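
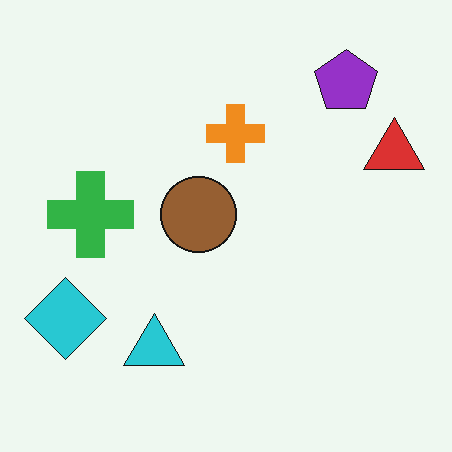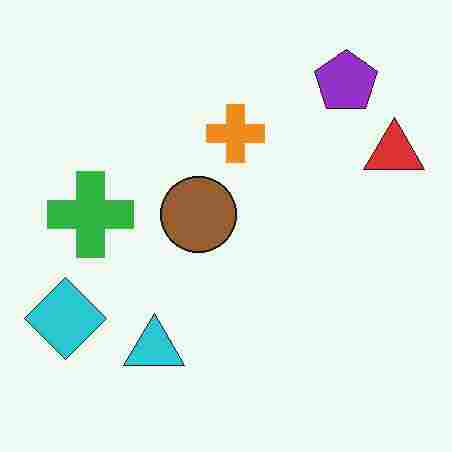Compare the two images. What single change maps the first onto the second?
The transformation is: degraded with heavy JPEG compression.

Blocky 8×8 compression artifacts appear around shape edges and the flat background shows ringing — characteristic JPEG degradation.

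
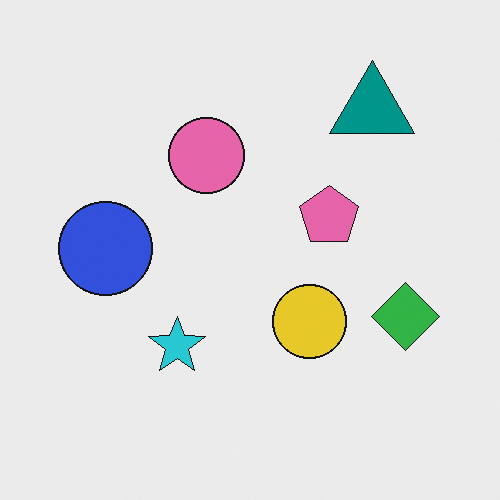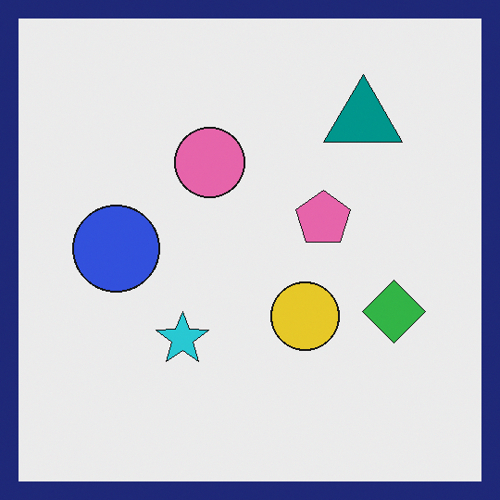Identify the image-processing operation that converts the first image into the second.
Framed with a navy border.

A solid navy frame runs around the edge of the second image, with the content slightly shrunk inside it.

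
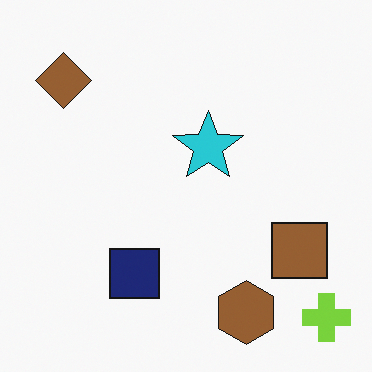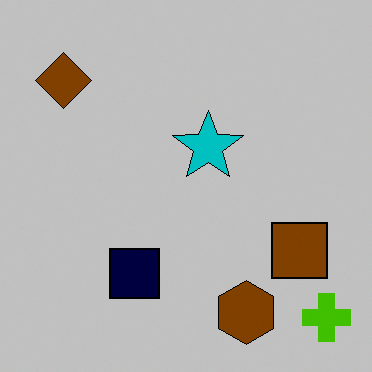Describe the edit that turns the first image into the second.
Heavily posterized to just a handful of flat colors.

Each flat color has snapped to a coarser quantized level — most visibly, the near-white background has dropped to a flat grey.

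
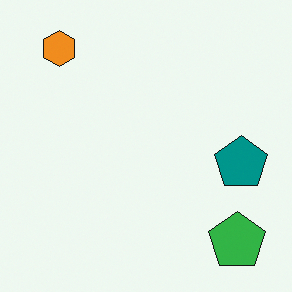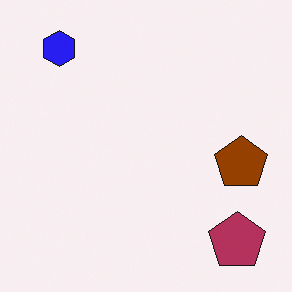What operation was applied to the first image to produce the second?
The transformation is: hue-shifted by a large amount.

Every shape's color has rotated by the same amount around the hue wheel — a uniform hue shift.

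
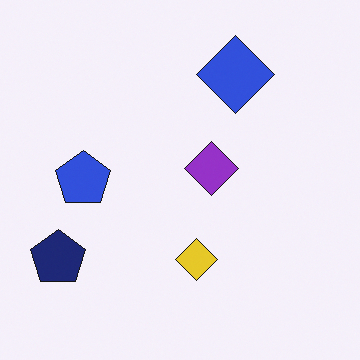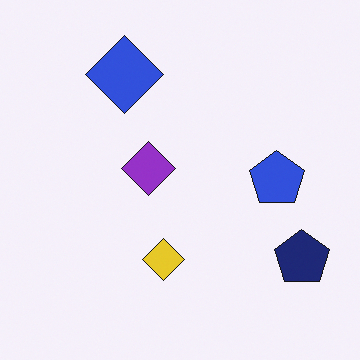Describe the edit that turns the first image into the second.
The image was flipped horizontally (left ↔ right).

The navy pentagon is in the bottom-left of the first image and the bottom-right of the second — shapes on opposite sides of the vertical midline have swapped in a mirror flip.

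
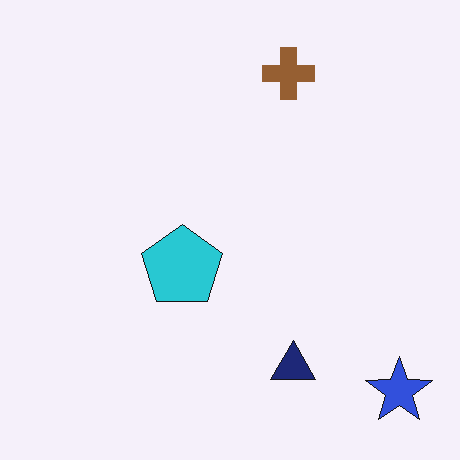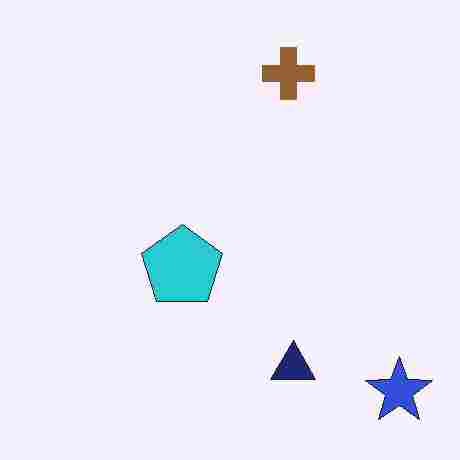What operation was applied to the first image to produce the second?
The transformation is: degraded with heavy JPEG compression.

Blocky 8×8 compression artifacts appear around shape edges and the flat background shows ringing — characteristic JPEG degradation.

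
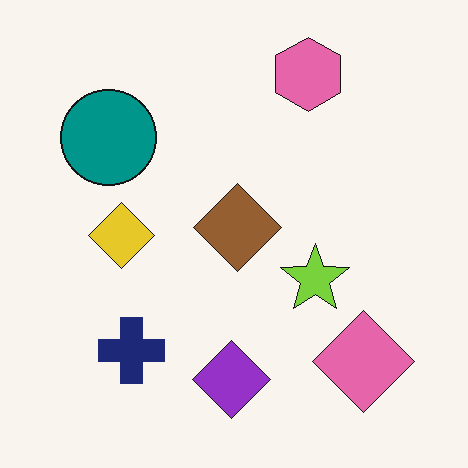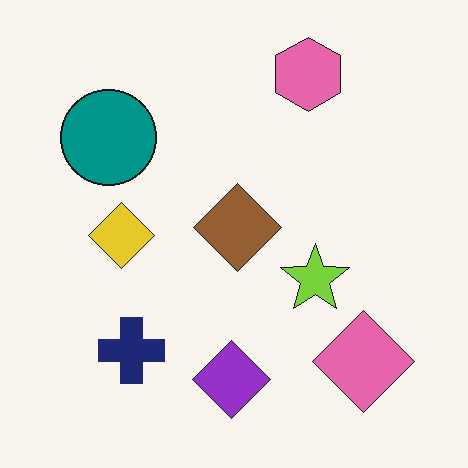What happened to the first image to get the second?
This is the original image given moderate JPEG compression.

Blocky 8×8 compression artifacts appear around shape edges and the flat background shows ringing — characteristic JPEG degradation.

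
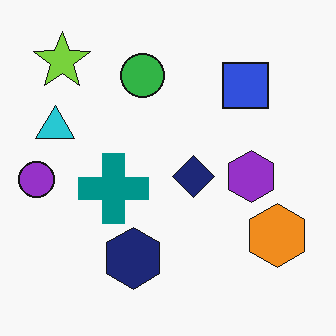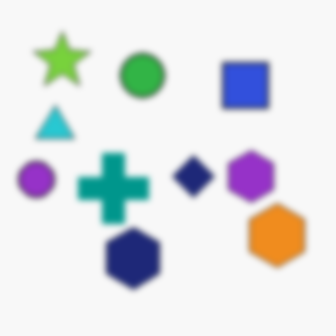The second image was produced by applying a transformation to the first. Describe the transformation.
The transformation is: noticeably gaussian-blurred.

Shape edges and outlines are uniformly softened across the whole image.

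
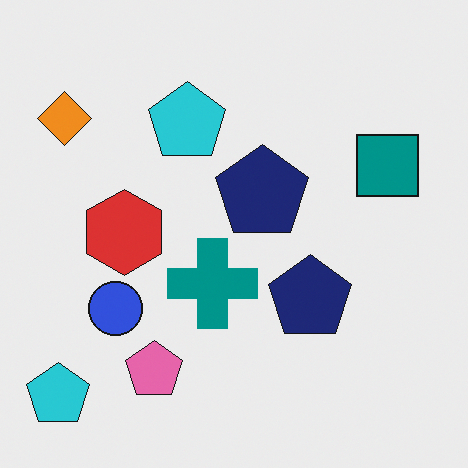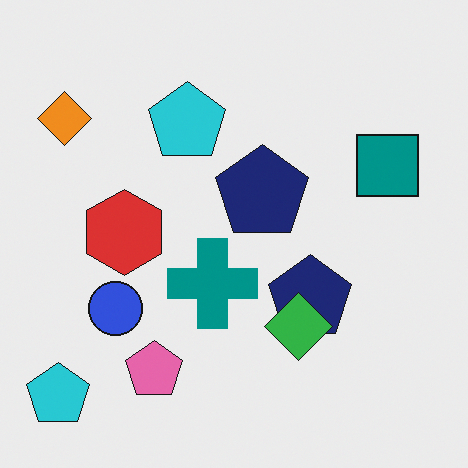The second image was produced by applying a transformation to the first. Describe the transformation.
The transformation is: overlaid with an additional green diamond.

A green diamond appears in the second image that is absent from the first.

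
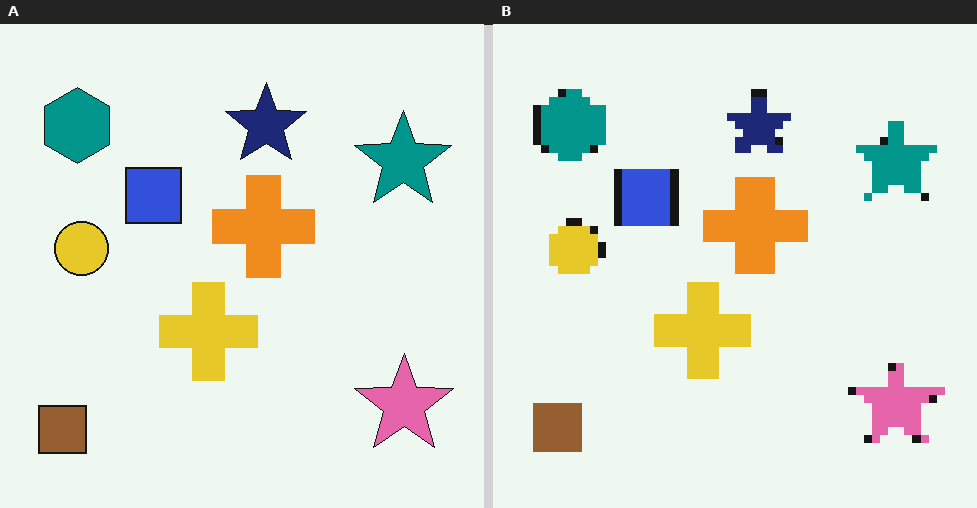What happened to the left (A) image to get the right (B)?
It was moderately pixelated.

Shapes are reduced to large square blocks; fine edges and outlines are lost — a downscale-then-upscale (mosaic) effect.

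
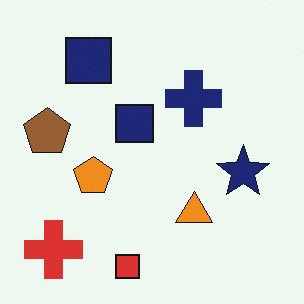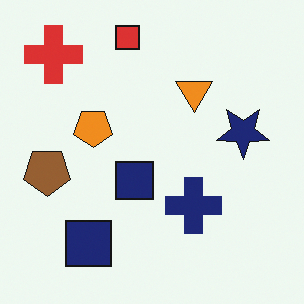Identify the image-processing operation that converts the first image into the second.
It was flipped vertically (top ↔ bottom).

The red square is in the bottom of the first image and the top of the second — shapes on opposite sides of the horizontal midline have swapped in a mirror flip.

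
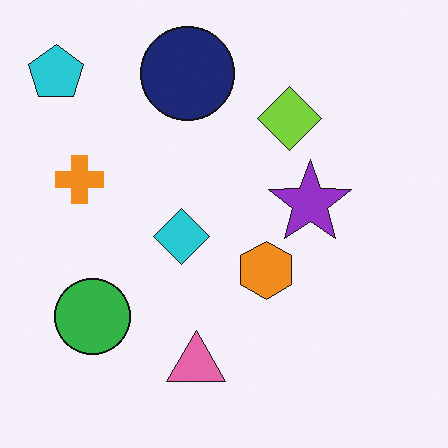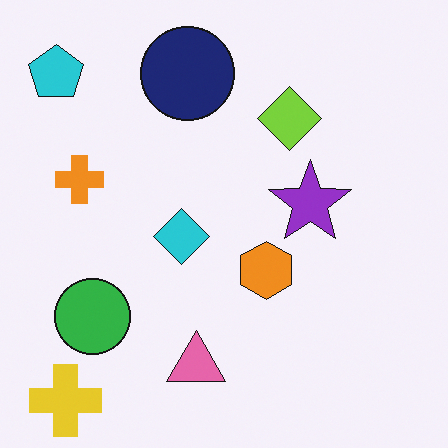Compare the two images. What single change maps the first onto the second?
The image was overlaid with an additional yellow cross.

A yellow cross appears in the second image that is absent from the first.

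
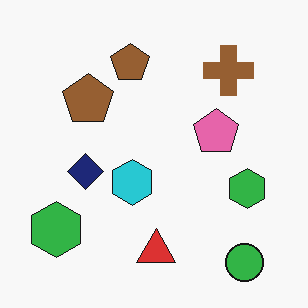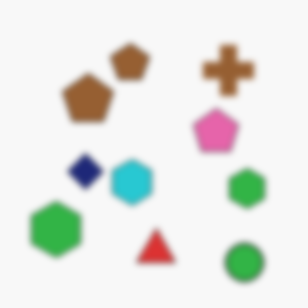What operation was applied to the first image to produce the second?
This is the original image noticeably gaussian-blurred.

Shape edges and outlines are uniformly softened across the whole image.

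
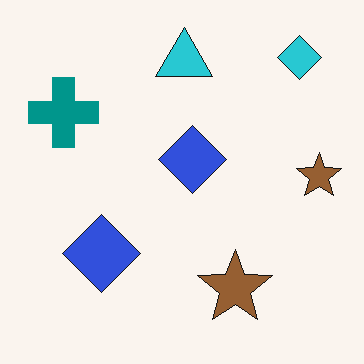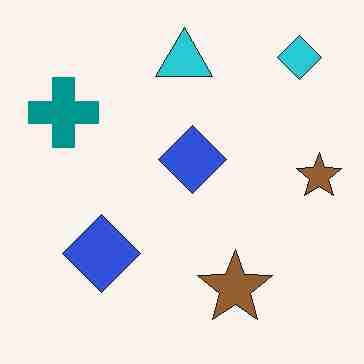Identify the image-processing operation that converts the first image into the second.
This is the original image degraded with heavy JPEG compression.

Blocky 8×8 compression artifacts appear around shape edges and the flat background shows ringing — characteristic JPEG degradation.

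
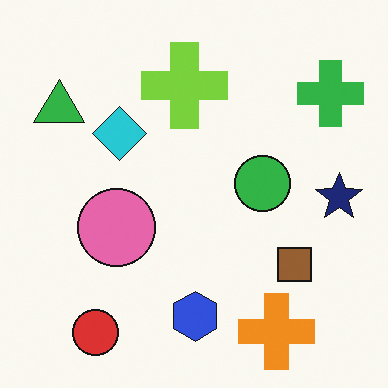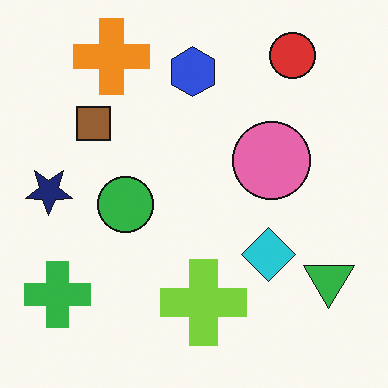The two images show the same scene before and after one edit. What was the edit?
The second image is the first rotated 180°.

The red circle sits in the bottom-left of the first image and the top-right of the second — consistent with a whole-image 180° rotation.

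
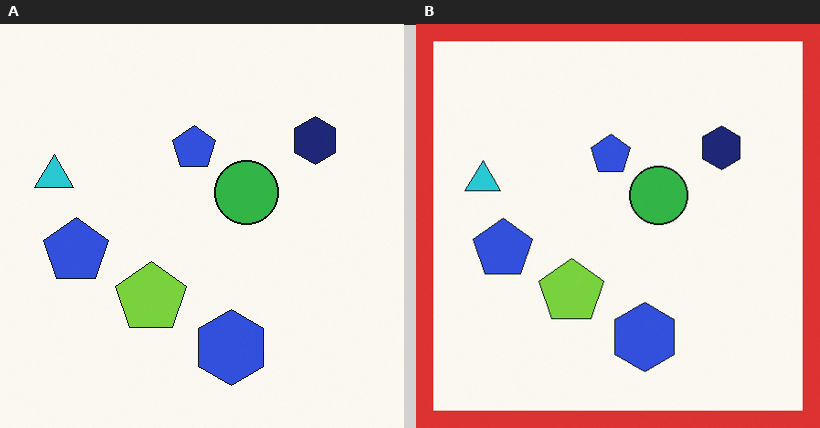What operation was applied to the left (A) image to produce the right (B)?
The right (B) image is the left (A) framed with a red border.

A solid red frame runs around the edge of the right (B) image, with the content slightly shrunk inside it.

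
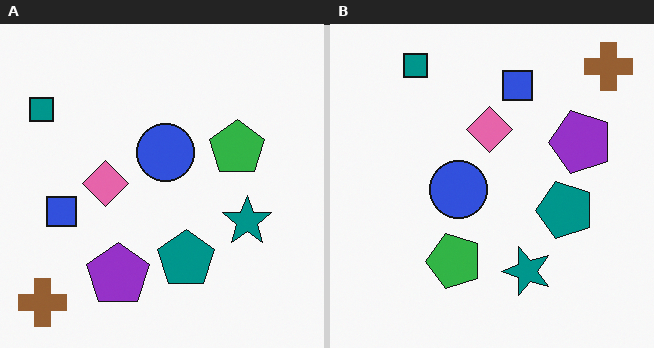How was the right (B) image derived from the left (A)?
The image was transposed (reflected across the top-left ↔ bottom-right diagonal).

Shapes have swapped their row and column positions — what was in the top-right is now in the bottom-left — a diagonal reflection.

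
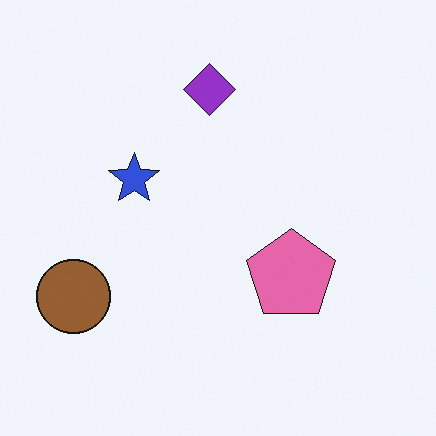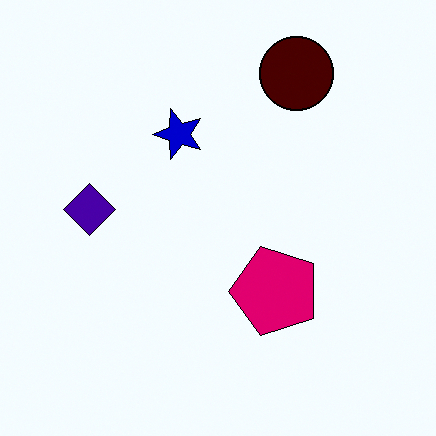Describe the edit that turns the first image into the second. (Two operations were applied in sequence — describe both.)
The second image is the first boosted in contrast, then transposed (reflected across the top-left ↔ bottom-right diagonal).

Tones are pushed away from mid-grey across the whole image — a global contrast change. Shapes have swapped their row and column positions — what was in the top-right is now in the bottom-left — a diagonal reflection.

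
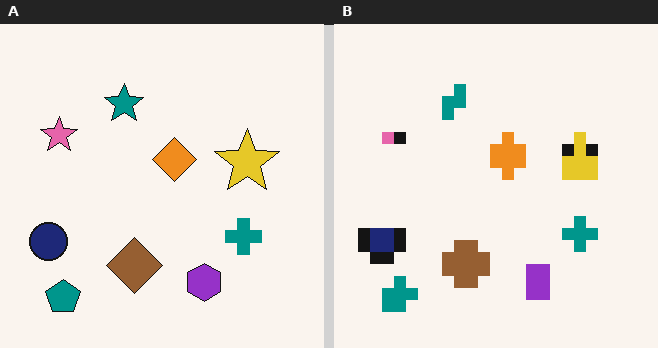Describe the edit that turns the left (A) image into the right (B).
The image was coarsely pixelated.

Shapes are reduced to large square blocks; fine edges and outlines are lost — a downscale-then-upscale (mosaic) effect.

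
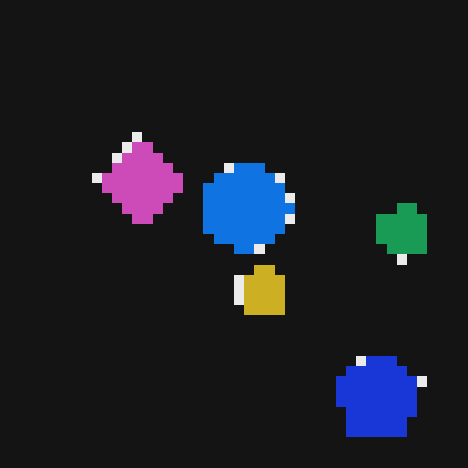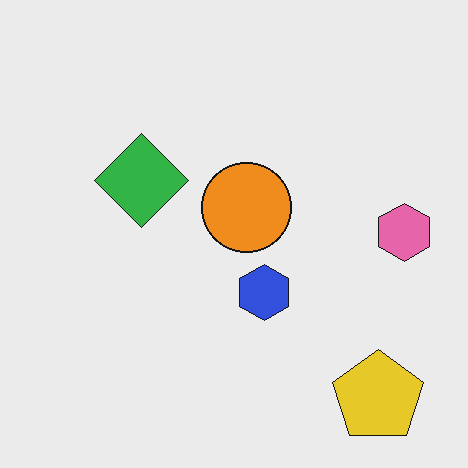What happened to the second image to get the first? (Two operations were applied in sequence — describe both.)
This is the original image color-inverted (negative), then heavily pixelated into large blocks.

The light background has become dark and every shape's color is its complement — a photographic negative. Shapes are reduced to large square blocks; fine edges and outlines are lost — a downscale-then-upscale (mosaic) effect.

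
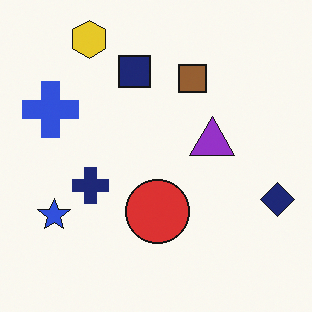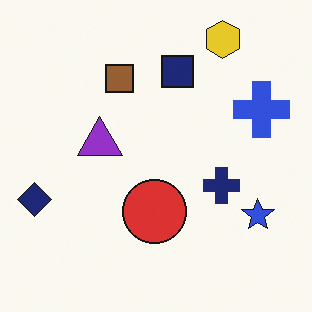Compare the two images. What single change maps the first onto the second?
This is the original image flipped horizontally (left ↔ right).

The navy diamond is in the right of the first image and the left of the second — shapes on opposite sides of the vertical midline have swapped in a mirror flip.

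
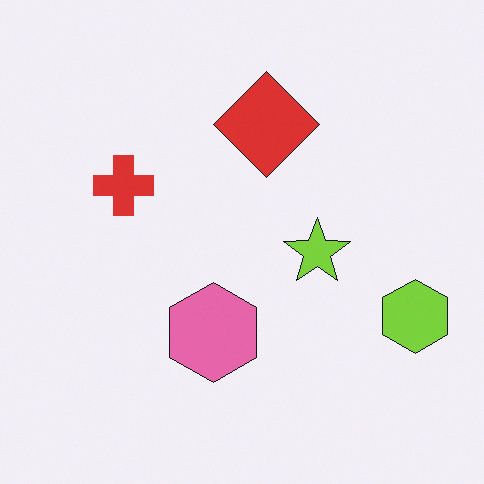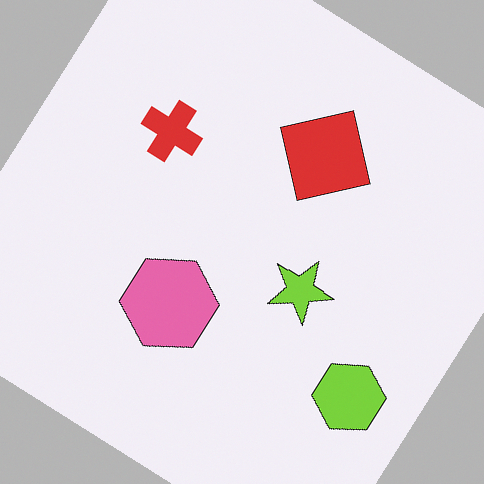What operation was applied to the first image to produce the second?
It was rotated clockwise by a large amount — several tens of degrees.

Every shape is tilted by the same angle and the image corners show triangular fill wedges — a whole-image rotation by a non-right angle.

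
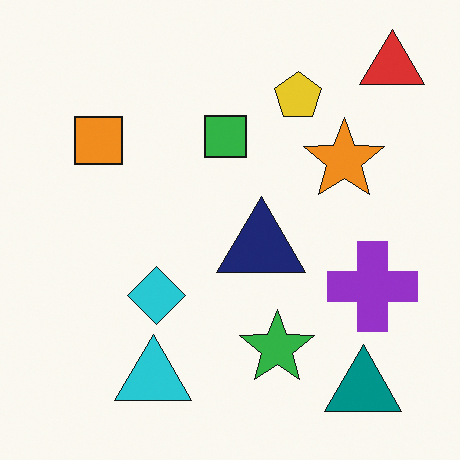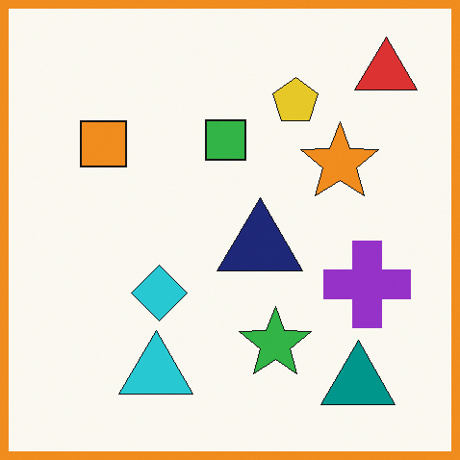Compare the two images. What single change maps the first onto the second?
This is the original image framed with a orange border.

A solid orange frame runs around the edge of the second image, with the content slightly shrunk inside it.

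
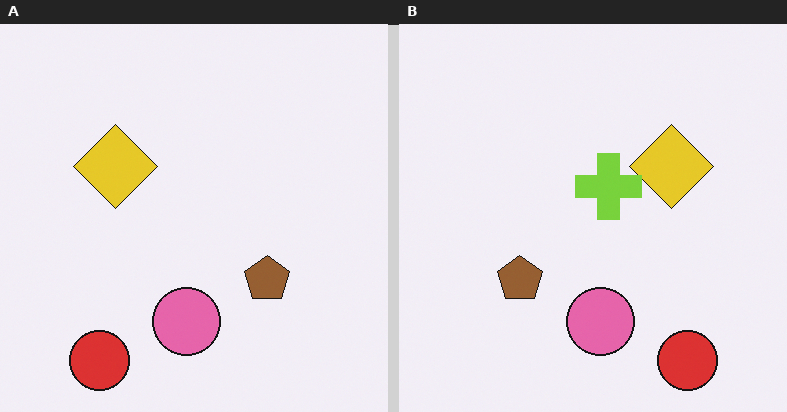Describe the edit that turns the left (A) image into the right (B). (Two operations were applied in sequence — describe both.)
The image was flipped horizontally (left ↔ right), then overlaid with an additional lime cross.

The red circle is in the bottom-left of the left (A) image and the bottom-right of the right (B) — shapes on opposite sides of the vertical midline have swapped in a mirror flip. A lime cross appears in the right (B) image that is absent from the left (A).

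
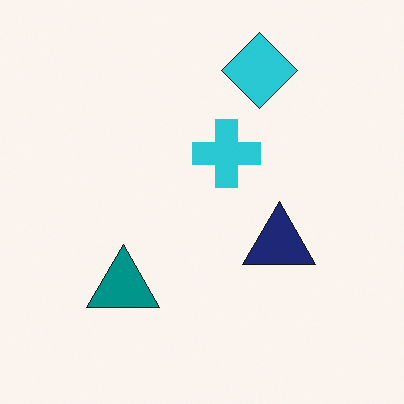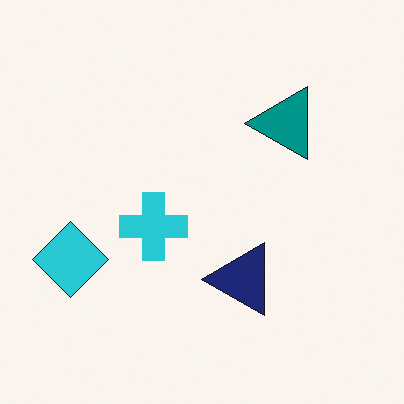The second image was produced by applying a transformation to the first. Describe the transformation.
The transformation is: transposed (reflected across the top-left ↔ bottom-right diagonal).

Shapes have swapped their row and column positions — what was in the top-right is now in the bottom-left — a diagonal reflection.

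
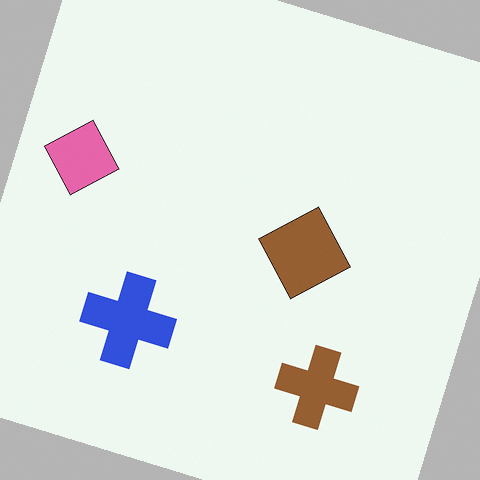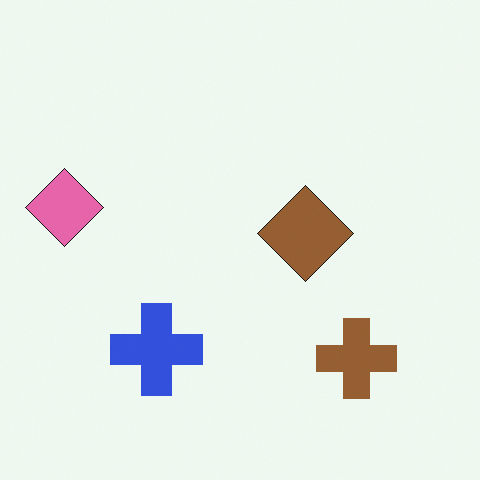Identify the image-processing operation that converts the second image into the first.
This is the original image rotated clockwise by a clearly visible amount.

Every shape is tilted by the same angle and the image corners show triangular fill wedges — a whole-image rotation by a non-right angle.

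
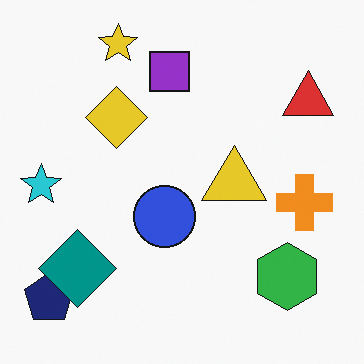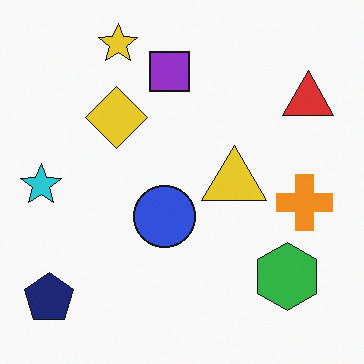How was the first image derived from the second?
The transformation is: overlaid with an additional teal diamond.

A teal diamond appears in the first image that is absent from the second.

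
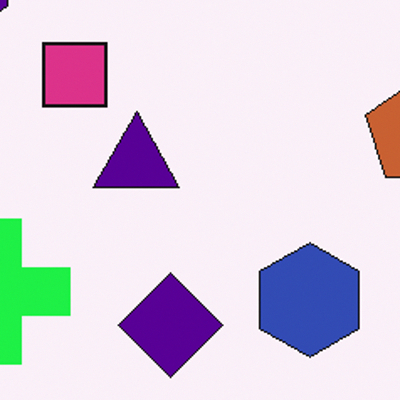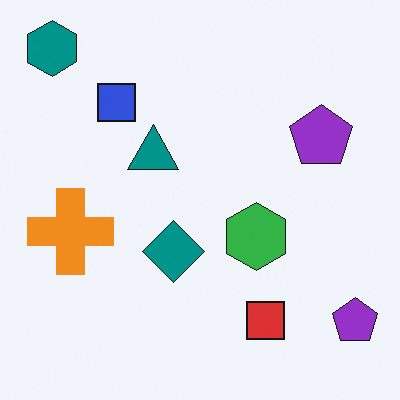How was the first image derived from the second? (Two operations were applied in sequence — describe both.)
Cropped tightly and scaled back up, then hue-shifted noticeably.

The visible shapes are larger and the field of view is narrower; shapes near the original edges may be partly or wholly outside the frame — a crop-and-rescale. Every shape's color has rotated by the same amount around the hue wheel — a uniform hue shift.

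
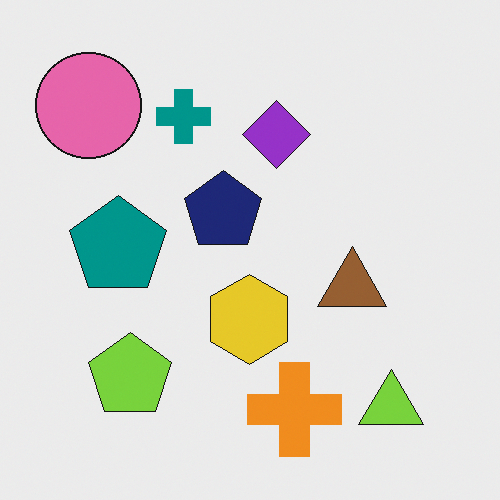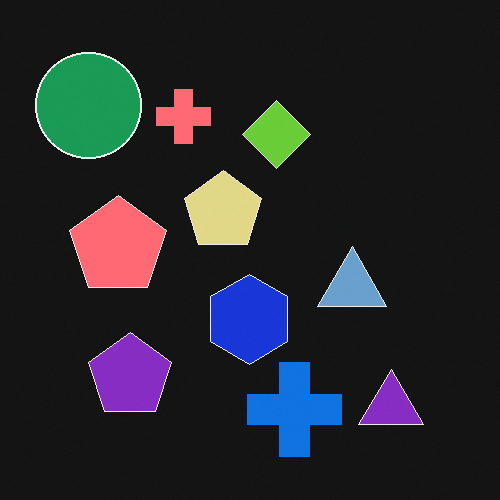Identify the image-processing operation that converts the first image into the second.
This is the original image color-inverted (negative).

The light background has become dark and every shape's color is its complement — a photographic negative.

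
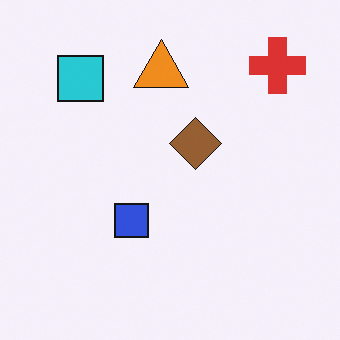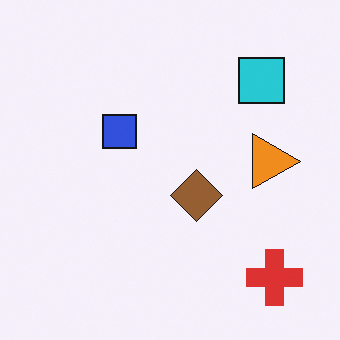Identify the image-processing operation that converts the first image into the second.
The image was rotated 90° clockwise.

The red cross sits in the top-right of the first image and the bottom-right of the second — consistent with a whole-image 90° clockwise rotation.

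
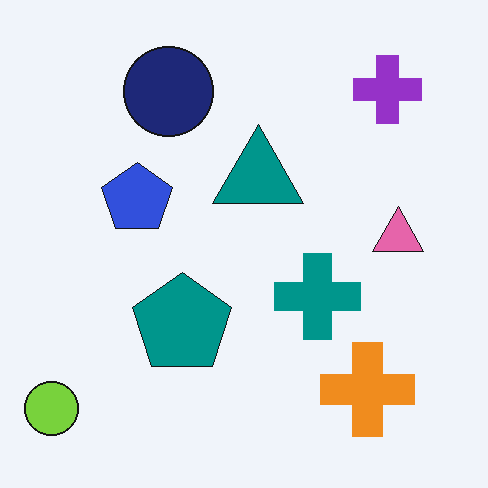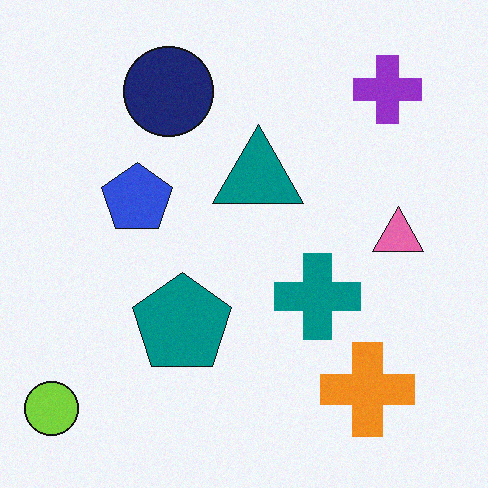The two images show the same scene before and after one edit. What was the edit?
It was degraded with subtle gaussian noise.

Random speckle covers the whole image, including the flat background.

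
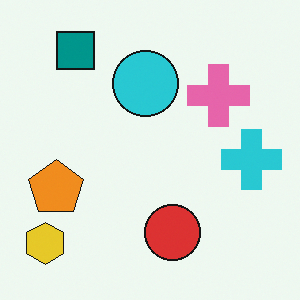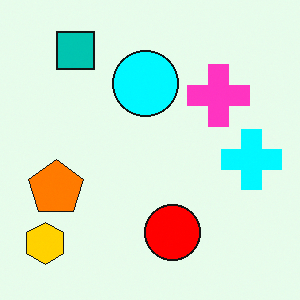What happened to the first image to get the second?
The image was made much more vivid (saturation change).

All colors are more vivid — a global saturation change.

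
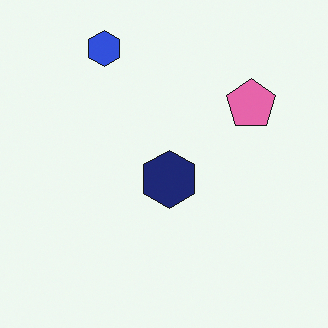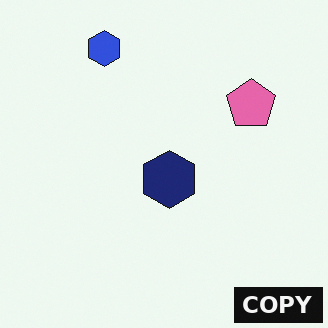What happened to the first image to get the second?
The image was watermarked with the text "COPY" in the lower-right corner.

A dark label reading "COPY" appears in the lower-right corner.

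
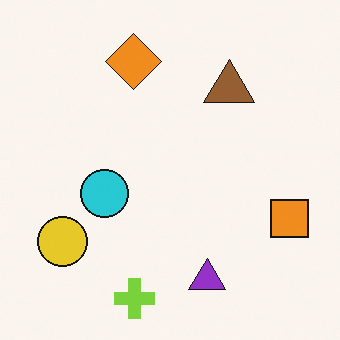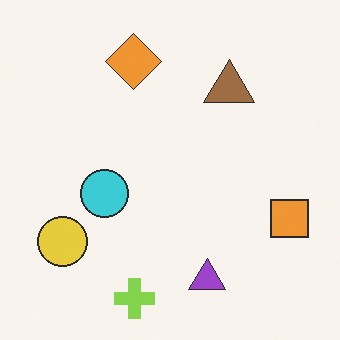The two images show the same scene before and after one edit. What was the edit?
The second image is the first given slightly reduced contrast.

Tones are pushed toward mid-grey across the whole image — a global contrast change.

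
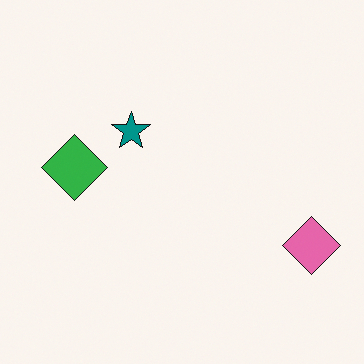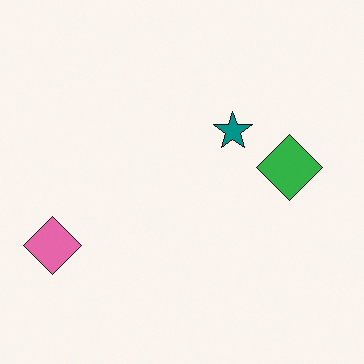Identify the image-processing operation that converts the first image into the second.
The transformation is: flipped horizontally (left ↔ right).

The pink diamond is in the bottom-right of the first image and the bottom-left of the second — shapes on opposite sides of the vertical midline have swapped in a mirror flip.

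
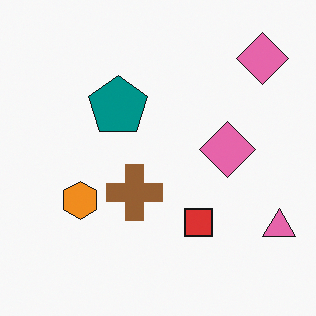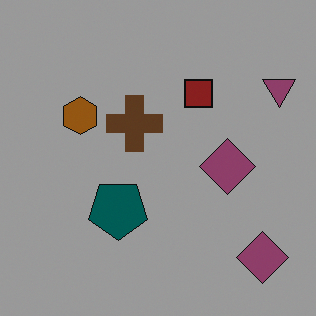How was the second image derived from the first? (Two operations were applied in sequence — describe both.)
The image was flipped vertically (top ↔ bottom), then substantially darkened.

The pink triangle is in the bottom-right of the first image and the top-right of the second — shapes on opposite sides of the horizontal midline have swapped in a mirror flip. Every pixel — background and shapes alike — is uniformly darkened.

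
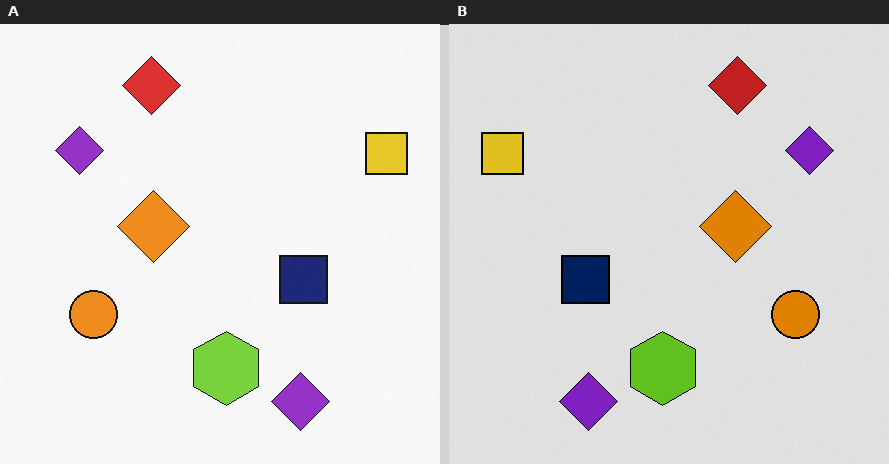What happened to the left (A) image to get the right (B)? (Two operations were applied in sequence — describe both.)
It was posterized to a reduced palette, then flipped horizontally (left ↔ right).

Each flat color has snapped to a coarser quantized level — most visibly, the near-white background has dropped to a flat grey. The yellow square is in the top-right of the left (A) image and the top-left of the right (B) — shapes on opposite sides of the vertical midline have swapped in a mirror flip.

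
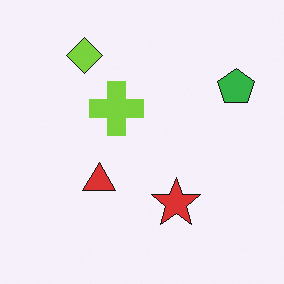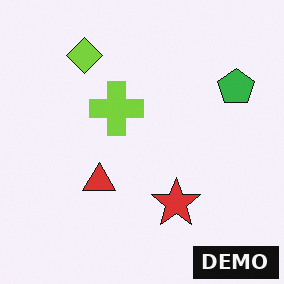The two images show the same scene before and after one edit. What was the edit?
The second image is the first watermarked with the text "DEMO" in the lower-right corner.

A dark label reading "DEMO" appears in the lower-right corner.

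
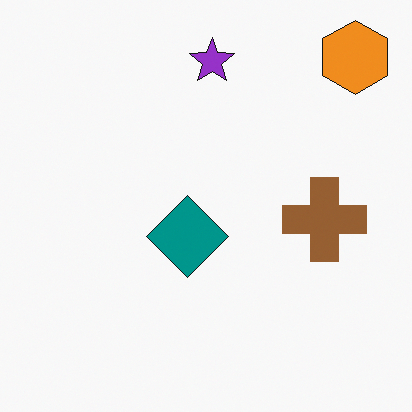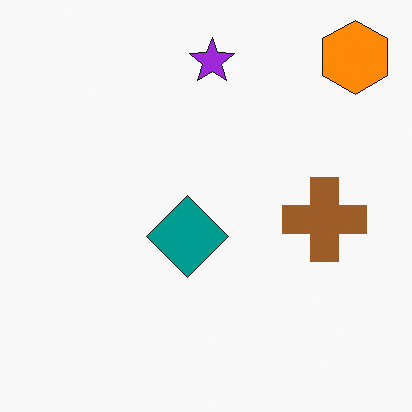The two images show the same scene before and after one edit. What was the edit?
The image was slightly oversaturated.

All colors are more vivid — a global saturation change.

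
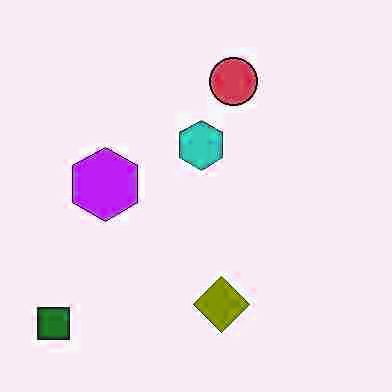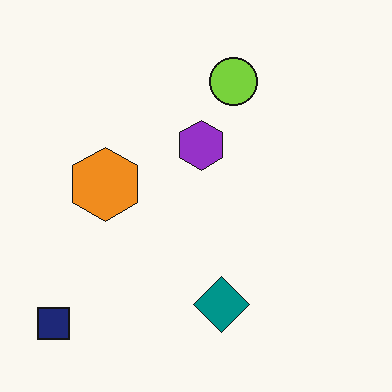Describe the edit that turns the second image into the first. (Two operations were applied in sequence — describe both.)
Heavily JPEG-compressed with obvious blocking artifacts, then hue-shifted through roughly half the color wheel.

Blocky 8×8 compression artifacts appear around shape edges and the flat background shows ringing — characteristic JPEG degradation. Every shape's color has rotated by the same amount around the hue wheel — a uniform hue shift.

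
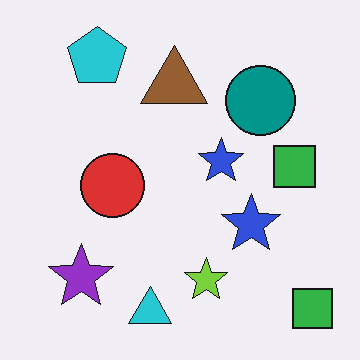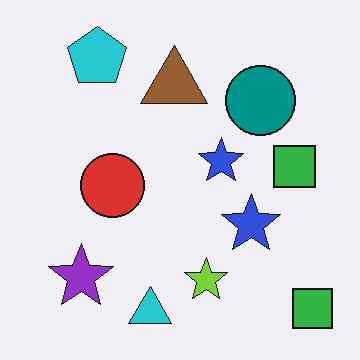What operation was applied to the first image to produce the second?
The second image is the first given moderate JPEG compression.

Blocky 8×8 compression artifacts appear around shape edges and the flat background shows ringing — characteristic JPEG degradation.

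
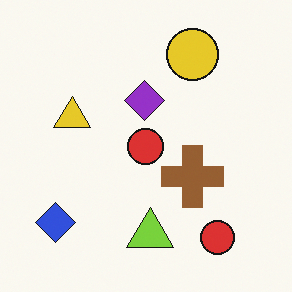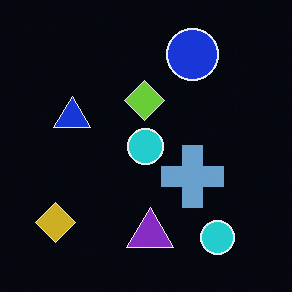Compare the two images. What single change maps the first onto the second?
The image was color-inverted (negative).

The light background has become dark and every shape's color is its complement — a photographic negative.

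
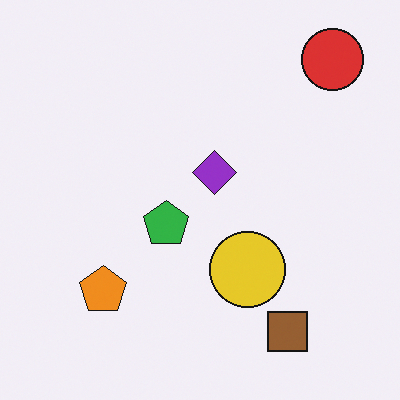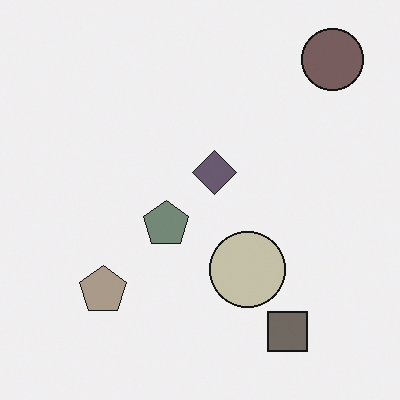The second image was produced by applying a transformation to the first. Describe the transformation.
The second image is the first heavily desaturated.

All colors are more muted and greyish — a global saturation change.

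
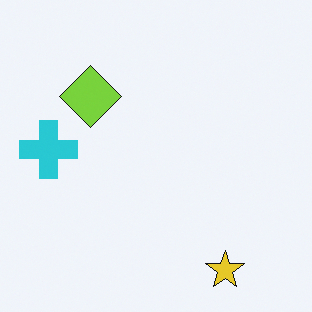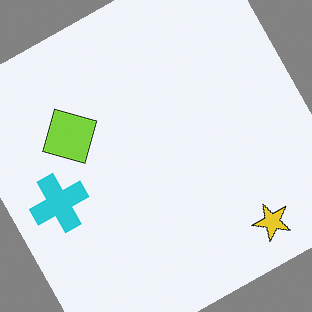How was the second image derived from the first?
It was rotated counter-clockwise by a clearly visible amount.

Every shape is tilted by the same angle and the image corners show triangular fill wedges — a whole-image rotation by a non-right angle.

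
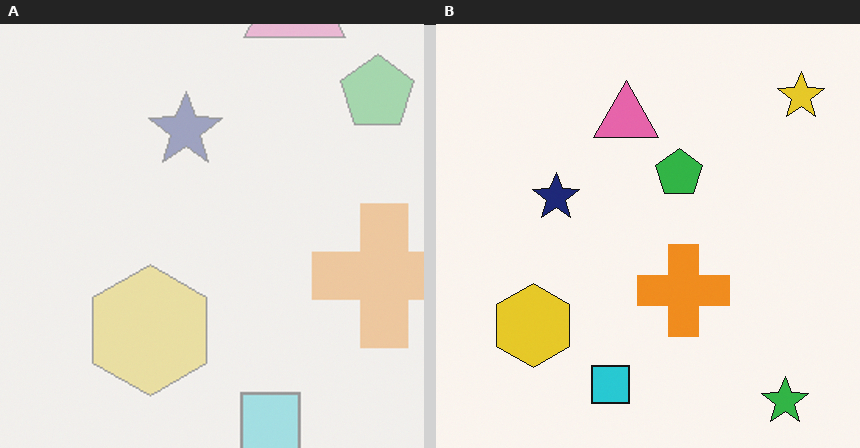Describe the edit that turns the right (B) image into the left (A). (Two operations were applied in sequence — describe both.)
Given much lower contrast, then cropped slightly and scaled back up.

Tones are pushed toward mid-grey across the whole image — a global contrast change. The visible shapes are larger and the field of view is narrower; shapes near the original edges may be partly or wholly outside the frame — a crop-and-rescale.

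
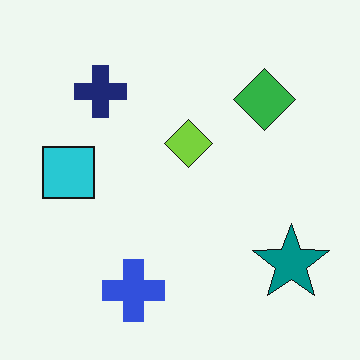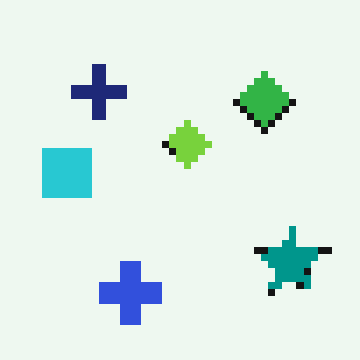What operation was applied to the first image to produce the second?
Pixelated into visible square blocks.

Shapes are reduced to large square blocks; fine edges and outlines are lost — a downscale-then-upscale (mosaic) effect.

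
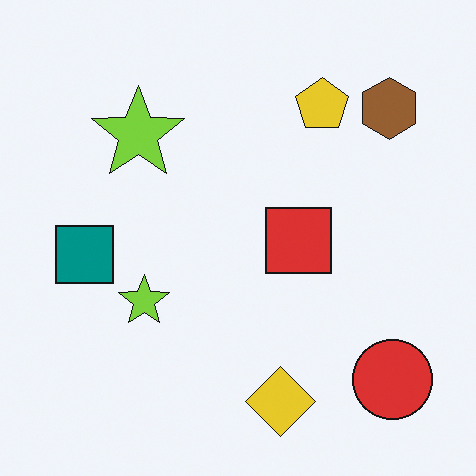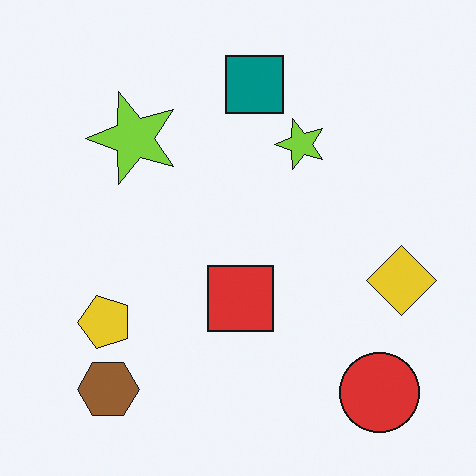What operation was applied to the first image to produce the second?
It was transposed (reflected across the top-left ↔ bottom-right diagonal).

Shapes have swapped their row and column positions — what was in the top-right is now in the bottom-left — a diagonal reflection.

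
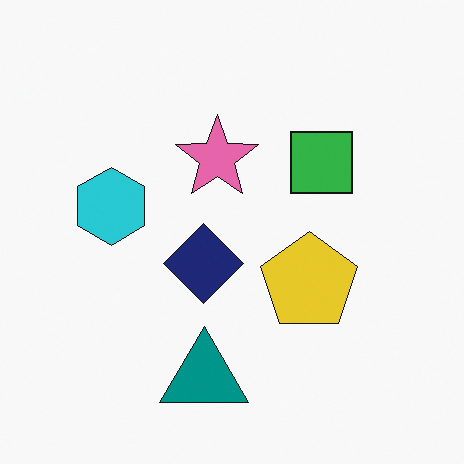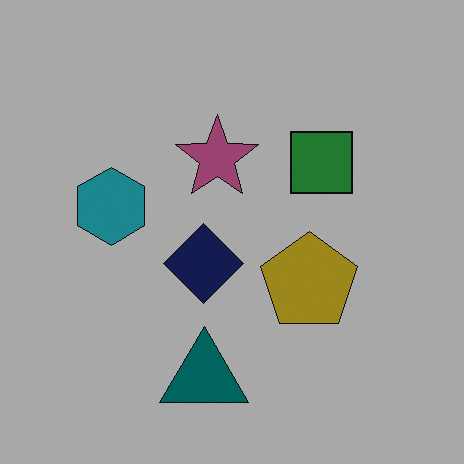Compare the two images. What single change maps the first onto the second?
The image was darkened a lot.

Every pixel — background and shapes alike — is uniformly darkened.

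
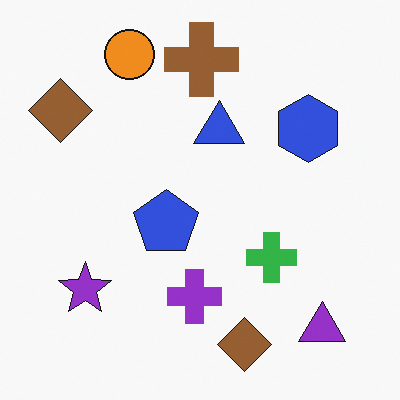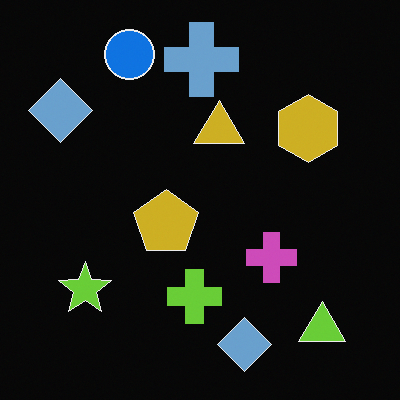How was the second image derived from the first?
Color-inverted (negative).

The light background has become dark and every shape's color is its complement — a photographic negative.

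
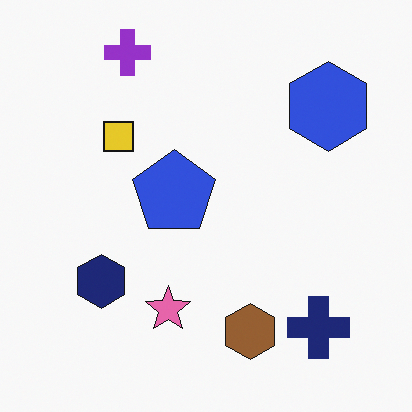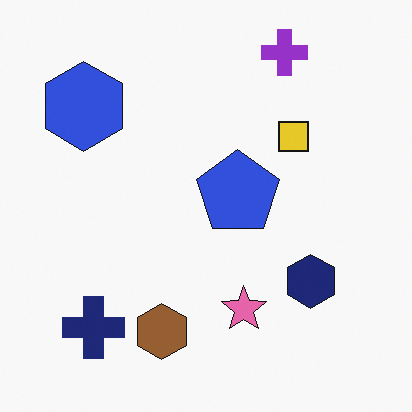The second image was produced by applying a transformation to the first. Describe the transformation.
It was flipped horizontally (left ↔ right).

The blue hexagon is in the top-right of the first image and the top-left of the second — shapes on opposite sides of the vertical midline have swapped in a mirror flip.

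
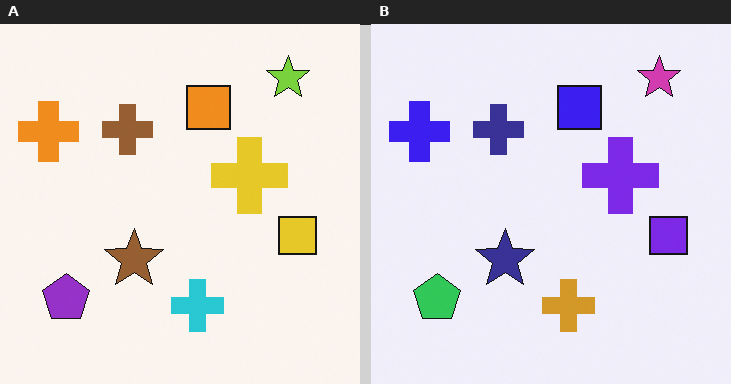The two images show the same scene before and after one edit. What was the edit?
The transformation is: hue-shifted through roughly half the color wheel.

Every shape's color has rotated by the same amount around the hue wheel — a uniform hue shift.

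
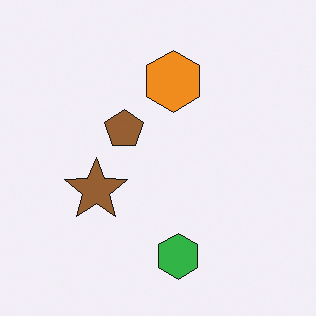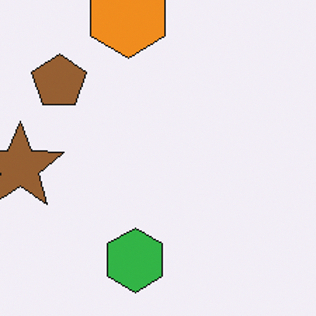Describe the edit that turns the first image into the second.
The second image is the first cropped slightly and scaled back up.

The visible shapes are larger and the field of view is narrower; shapes near the original edges may be partly or wholly outside the frame — a crop-and-rescale.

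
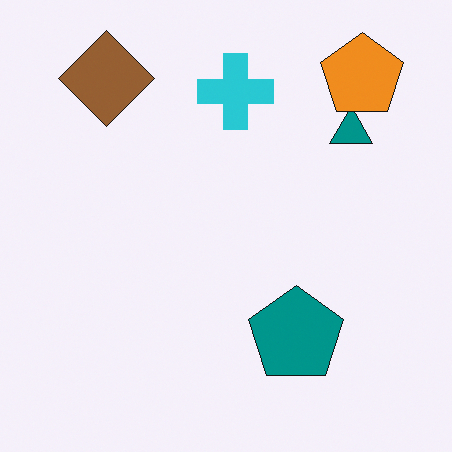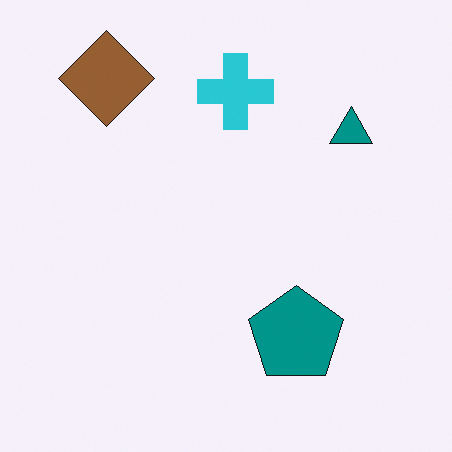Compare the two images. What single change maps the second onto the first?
The first image is the second overlaid with an additional orange pentagon.

An orange pentagon appears in the first image that is absent from the second.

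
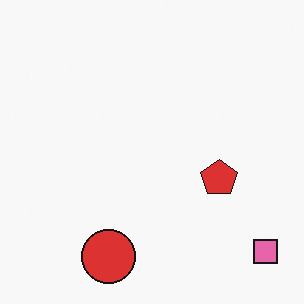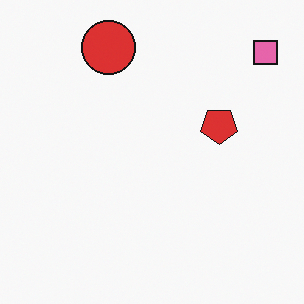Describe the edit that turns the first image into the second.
The image was flipped vertically (top ↔ bottom).

The red circle is in the bottom of the first image and the top of the second — shapes on opposite sides of the horizontal midline have swapped in a mirror flip.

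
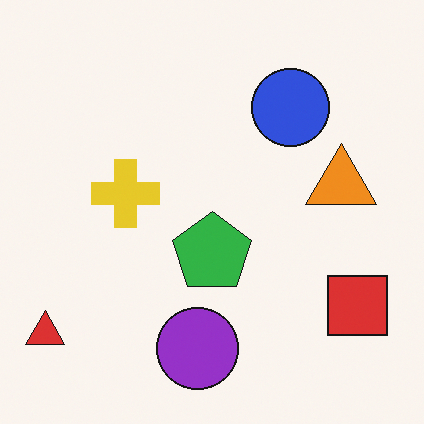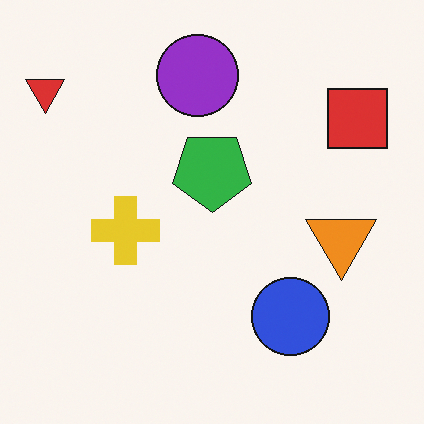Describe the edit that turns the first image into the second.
This is the original image flipped vertically (top ↔ bottom).

The purple circle is in the bottom of the first image and the top of the second — shapes on opposite sides of the horizontal midline have swapped in a mirror flip.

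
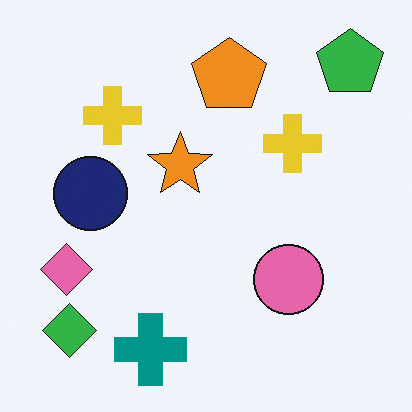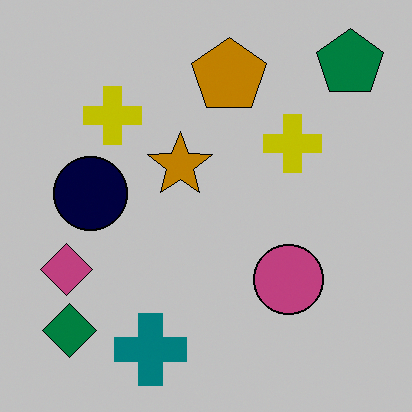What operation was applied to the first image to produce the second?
The second image is the first aggressively posterized.

Each flat color has snapped to a coarser quantized level — most visibly, the near-white background has dropped to a flat grey.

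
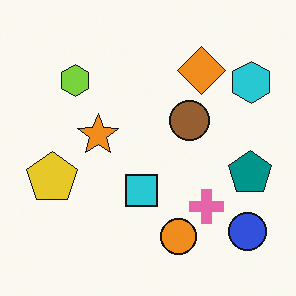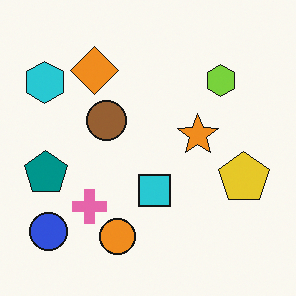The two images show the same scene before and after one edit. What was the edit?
The second image is the first flipped horizontally (left ↔ right).

The cyan hexagon is in the top-right of the first image and the top-left of the second — shapes on opposite sides of the vertical midline have swapped in a mirror flip.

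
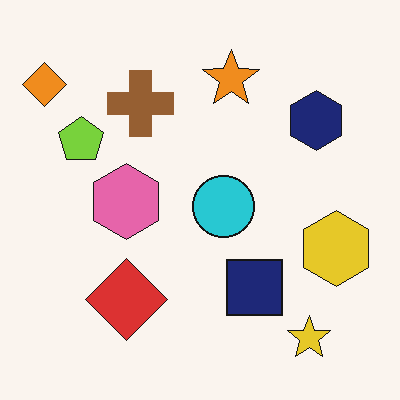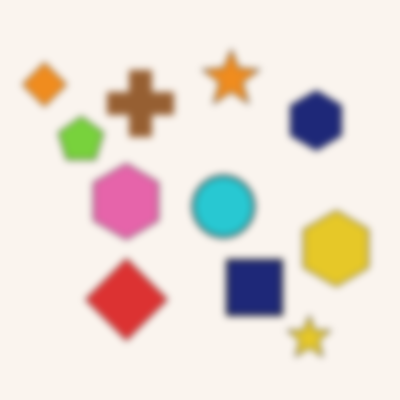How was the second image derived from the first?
The transformation is: moderately blurred.

Shape edges and outlines are uniformly softened across the whole image.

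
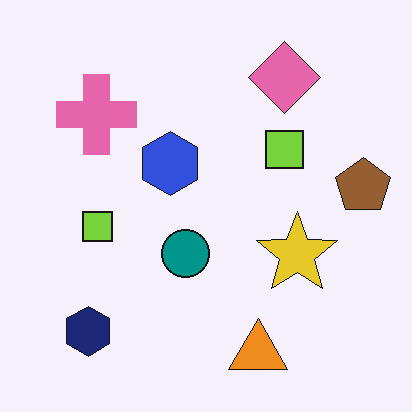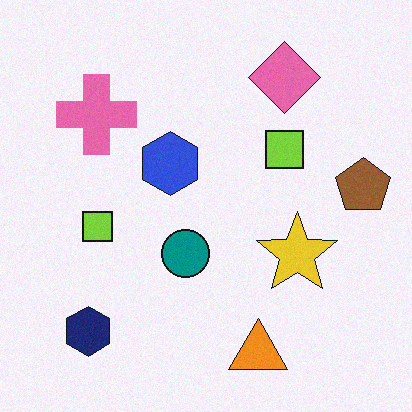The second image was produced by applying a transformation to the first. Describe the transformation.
The image was degraded with light additive noise.

Random speckle covers the whole image, including the flat background.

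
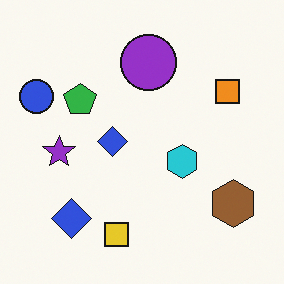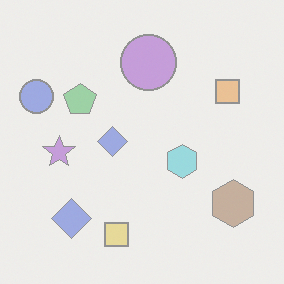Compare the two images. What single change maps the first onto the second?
This is the original image given much lower contrast.

Tones are pushed toward mid-grey across the whole image — a global contrast change.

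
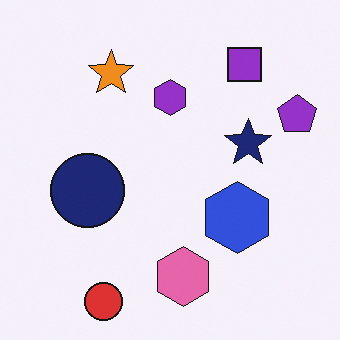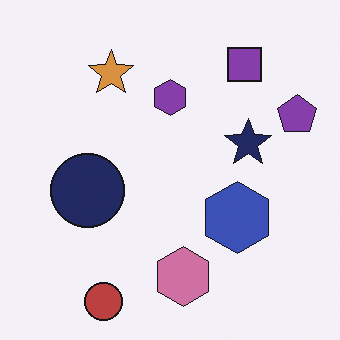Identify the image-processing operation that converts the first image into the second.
The second image is the first slightly desaturated.

All colors are more muted and greyish — a global saturation change.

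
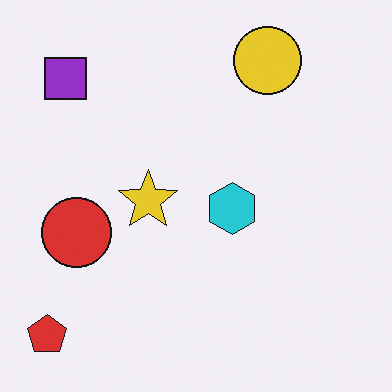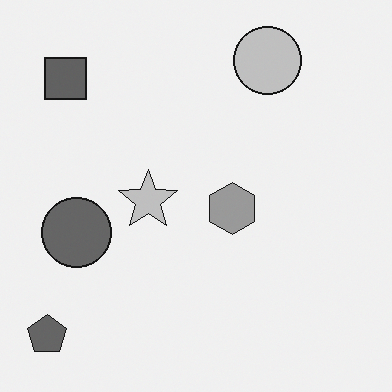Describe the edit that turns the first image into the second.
It was converted to grayscale.

All color is removed — every shape is now a shade of grey.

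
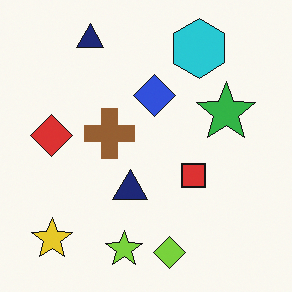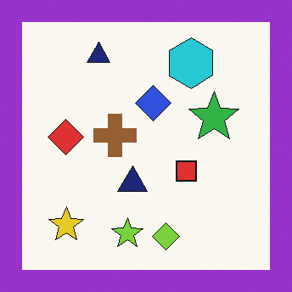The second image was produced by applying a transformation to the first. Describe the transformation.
The transformation is: framed with a purple border.

A solid purple frame runs around the edge of the second image, with the content slightly shrunk inside it.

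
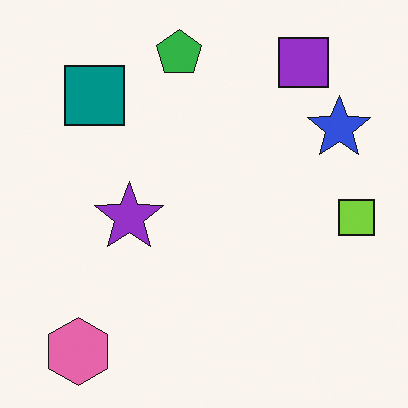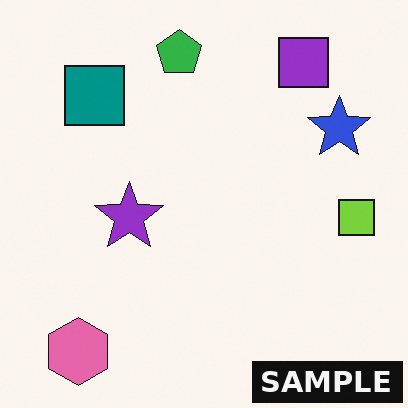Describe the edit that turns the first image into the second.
Watermarked with the text "SAMPLE" in the lower-right corner.

A dark label reading "SAMPLE" appears in the lower-right corner.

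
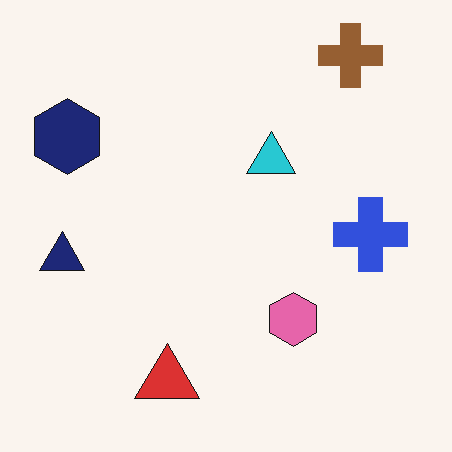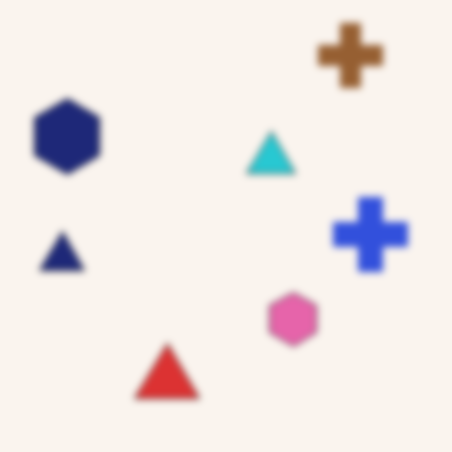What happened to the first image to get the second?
Noticeably gaussian-blurred.

Shape edges and outlines are uniformly softened across the whole image.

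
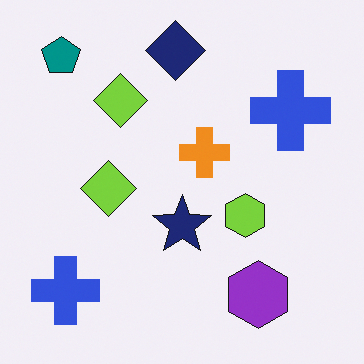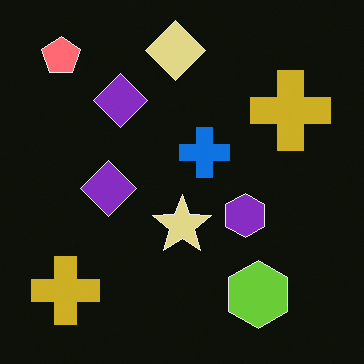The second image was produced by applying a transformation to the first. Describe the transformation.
Color-inverted (negative).

The light background has become dark and every shape's color is its complement — a photographic negative.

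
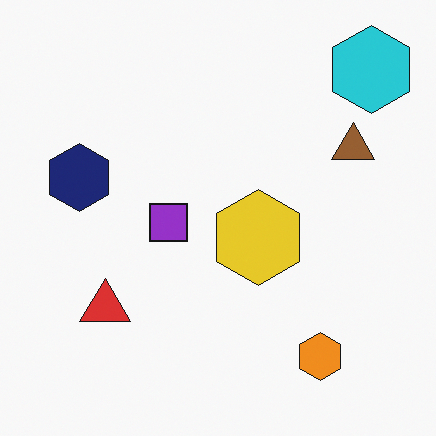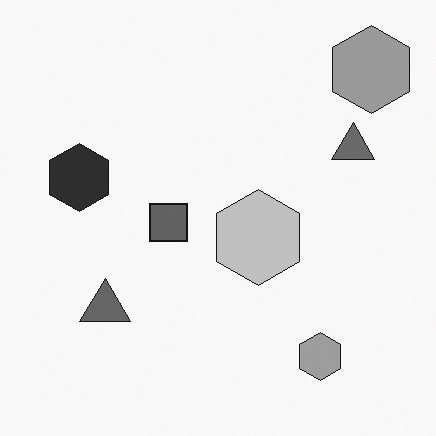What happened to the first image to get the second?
The image was converted to grayscale.

All color is removed — every shape is now a shade of grey.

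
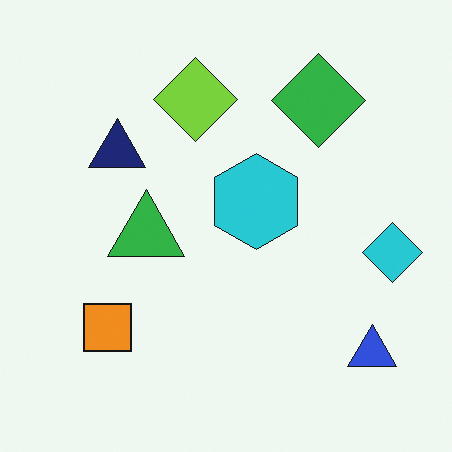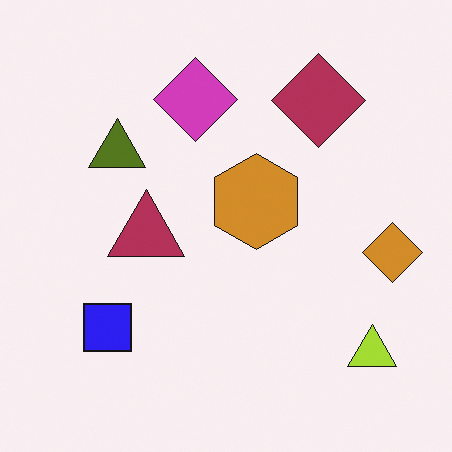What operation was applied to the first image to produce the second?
The image was hue-shifted by a large amount.

Every shape's color has rotated by the same amount around the hue wheel — a uniform hue shift.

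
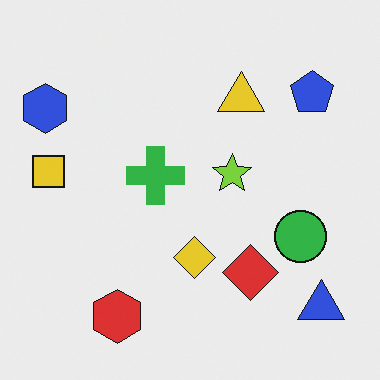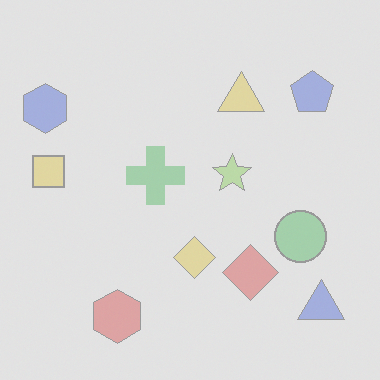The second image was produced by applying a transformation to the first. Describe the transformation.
It was given much lower contrast.

Tones are pushed toward mid-grey across the whole image — a global contrast change.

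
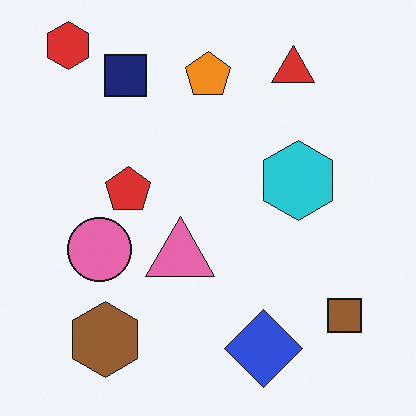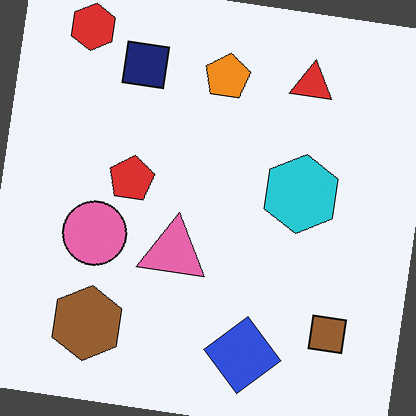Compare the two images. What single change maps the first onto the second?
The image was rotated clockwise by a few degrees.

Every shape is tilted by the same angle and the image corners show triangular fill wedges — a whole-image rotation by a non-right angle.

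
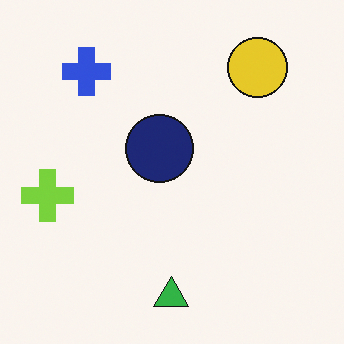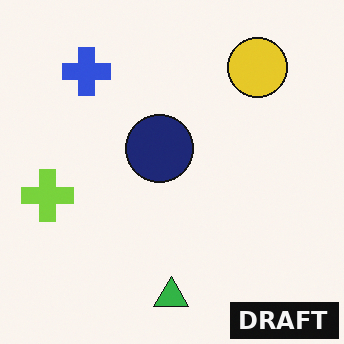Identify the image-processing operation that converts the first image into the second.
Watermarked with the text "DRAFT" in the lower-right corner.

A dark label reading "DRAFT" appears in the lower-right corner.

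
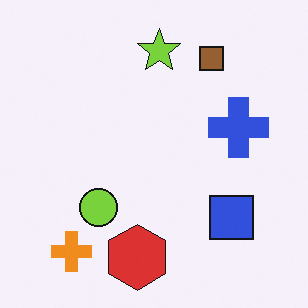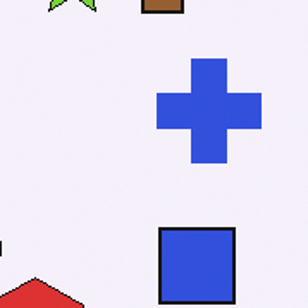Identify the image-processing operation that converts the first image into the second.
The second image is the first cropped tightly and scaled back up.

The visible shapes are larger and the field of view is narrower; shapes near the original edges may be partly or wholly outside the frame — a crop-and-rescale.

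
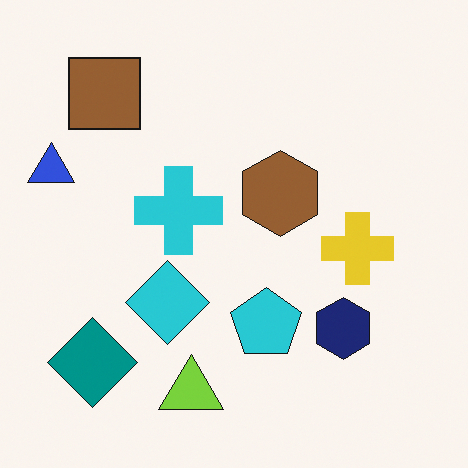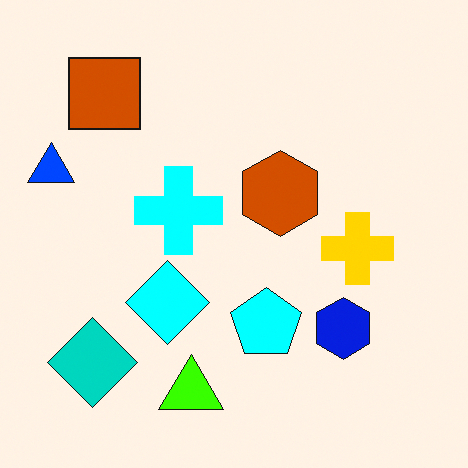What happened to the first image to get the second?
The transformation is: heavily oversaturated.

All colors are more vivid — a global saturation change.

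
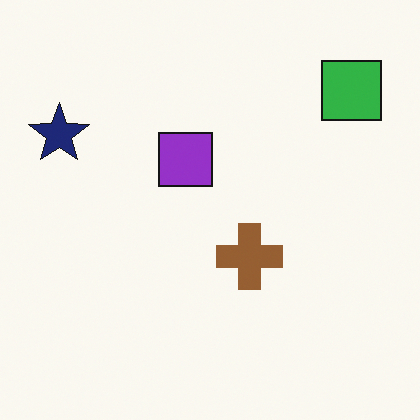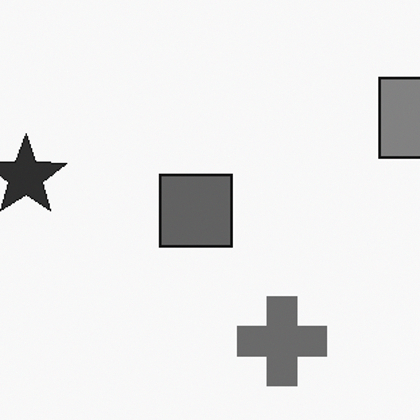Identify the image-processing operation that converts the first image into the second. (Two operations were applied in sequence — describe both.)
The transformation is: converted to grayscale, then cropped slightly and scaled back up.

All color is removed — every shape is now a shade of grey. The visible shapes are larger and the field of view is narrower; shapes near the original edges may be partly or wholly outside the frame — a crop-and-rescale.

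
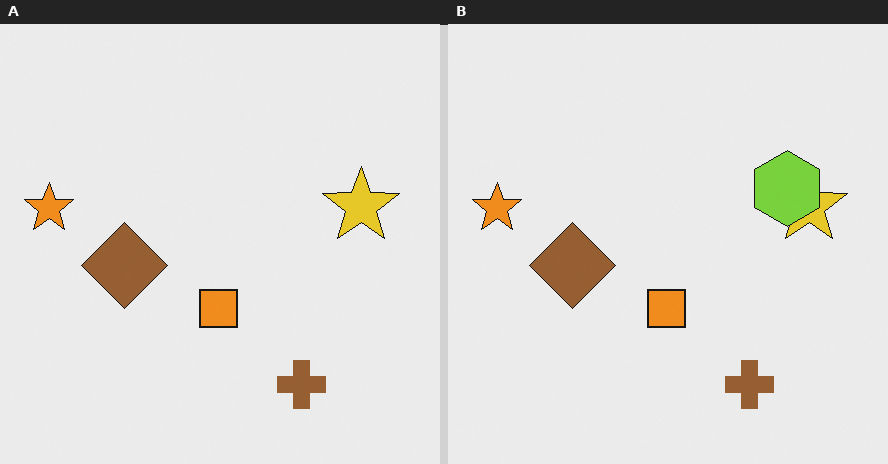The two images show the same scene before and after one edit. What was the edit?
It was overlaid with an additional lime hexagon.

A lime hexagon appears in the right (B) image that is absent from the left (A).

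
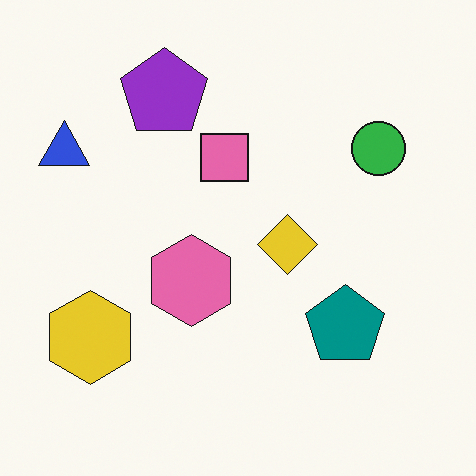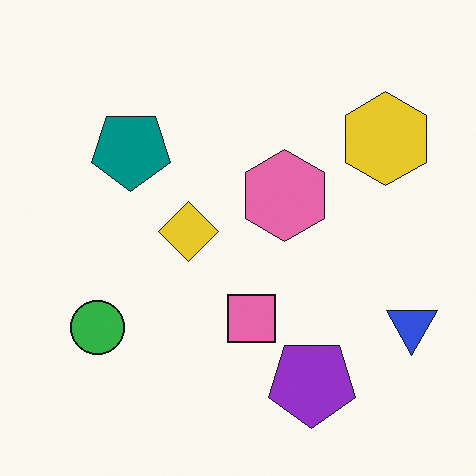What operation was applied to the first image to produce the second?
The second image is the first rotated 180°.

The blue triangle sits in the top-left of the first image and the bottom-right of the second — consistent with a whole-image 180° rotation.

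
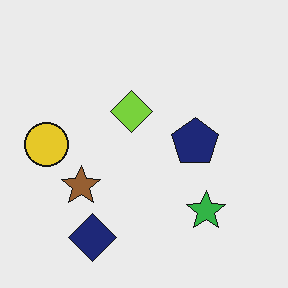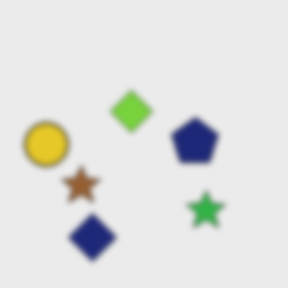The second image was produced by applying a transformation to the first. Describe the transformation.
The transformation is: noticeably gaussian-blurred.

Shape edges and outlines are uniformly softened across the whole image.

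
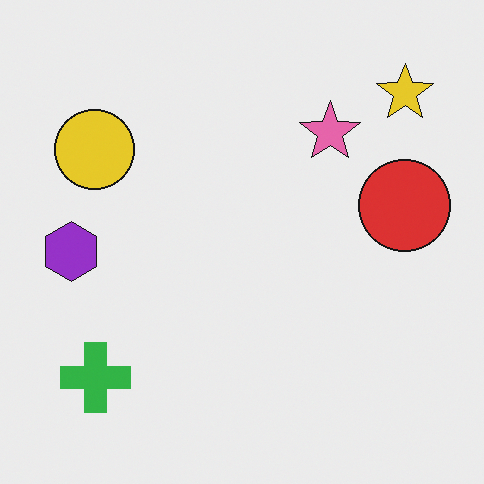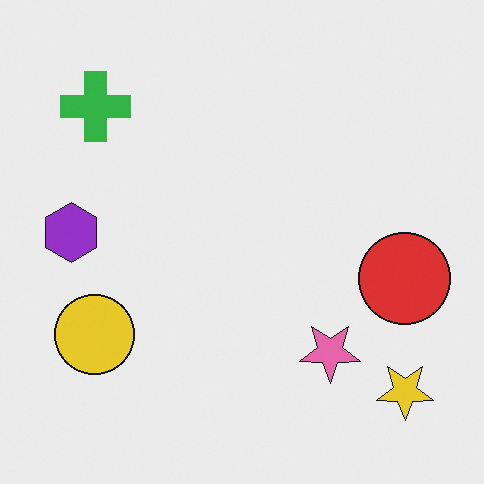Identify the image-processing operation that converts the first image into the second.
Flipped vertically (top ↔ bottom).

The yellow star is in the top-right of the first image and the bottom-right of the second — shapes on opposite sides of the horizontal midline have swapped in a mirror flip.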